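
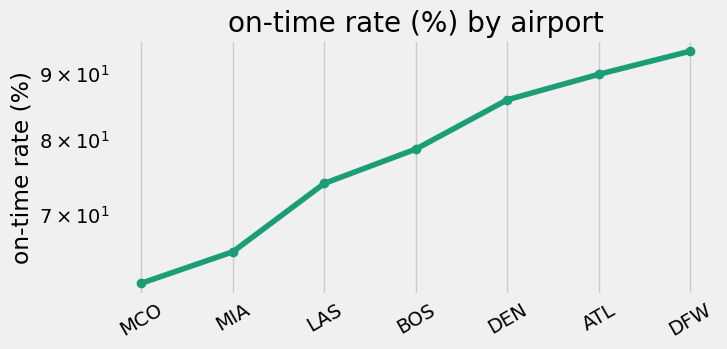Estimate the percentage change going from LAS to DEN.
≈ +13.3%

LAS ≈ 75, DEN ≈ 85; (85 − 75) / 75 ≈ +13.3%.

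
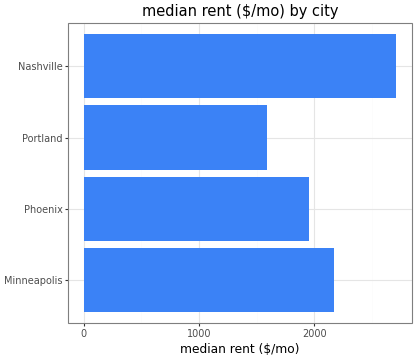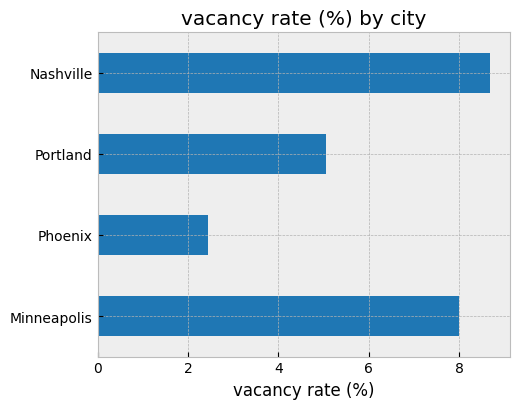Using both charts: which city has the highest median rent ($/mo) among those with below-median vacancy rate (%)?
Phoenix

Chart 2 median vacancy rate (%) ≈ 7; below-median cities: Phoenix, Portland. Among those, Phoenix has the highest median rent ($/mo) (≈ 2000).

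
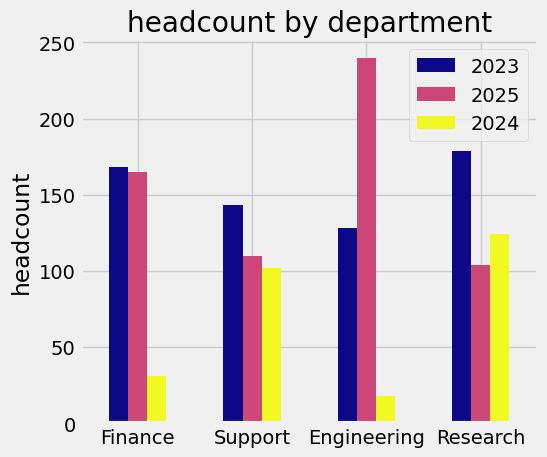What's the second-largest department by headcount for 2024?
Support

Top 3 for 2024: Research ≈ 120, Support ≈ 100, Finance ≈ 40.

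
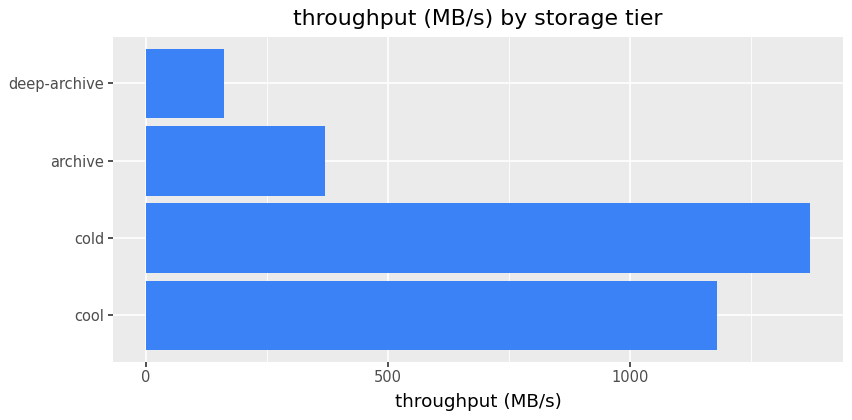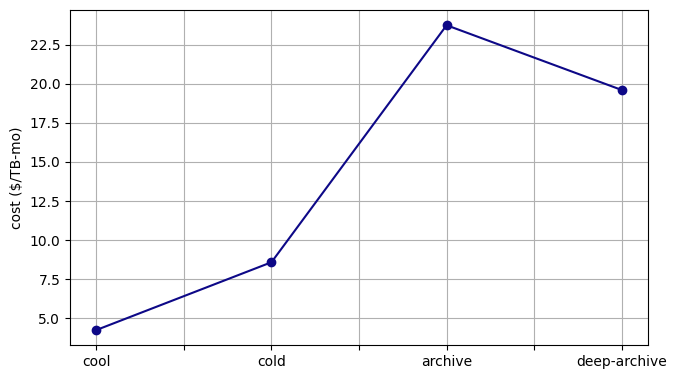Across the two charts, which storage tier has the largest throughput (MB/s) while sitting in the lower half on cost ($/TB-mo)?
cold

Chart 2 median cost ($/TB-mo) ≈ 15; below-median storage tiers: cool, cold. Among those, cold has the highest throughput (MB/s) (≈ 1400).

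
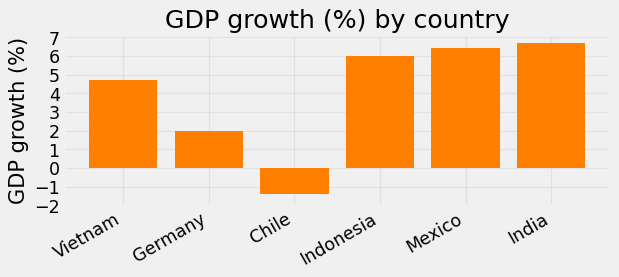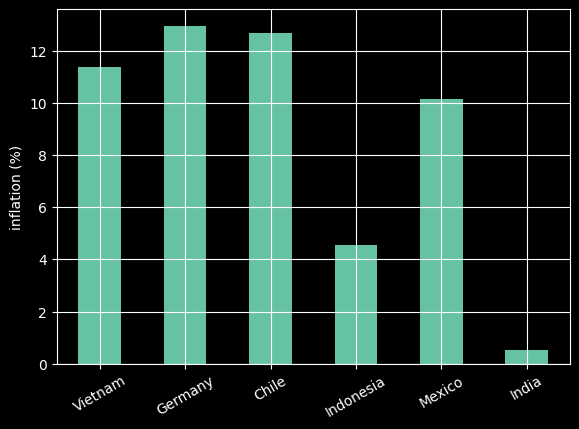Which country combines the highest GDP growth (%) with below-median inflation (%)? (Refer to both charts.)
India

Chart 2 median inflation (%) ≈ 10; below-median countries: Indonesia, Mexico, India. Among those, India has the highest GDP growth (%) (≈ 7).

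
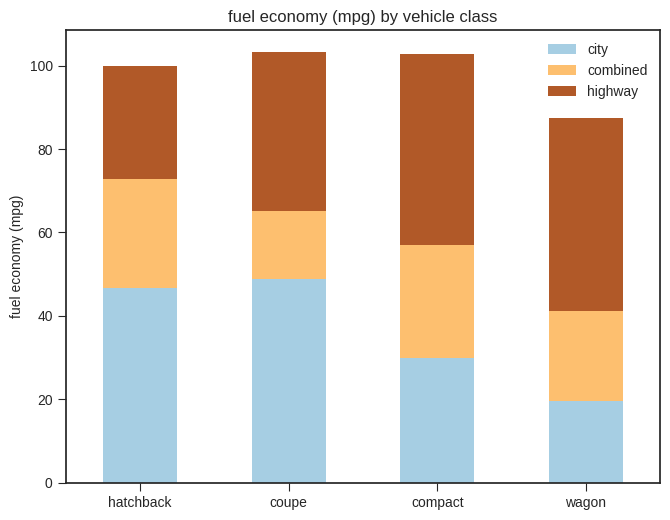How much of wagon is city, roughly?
city top ≈ 20, bottom ≈ 0; segment ≈ 20.

≈ 20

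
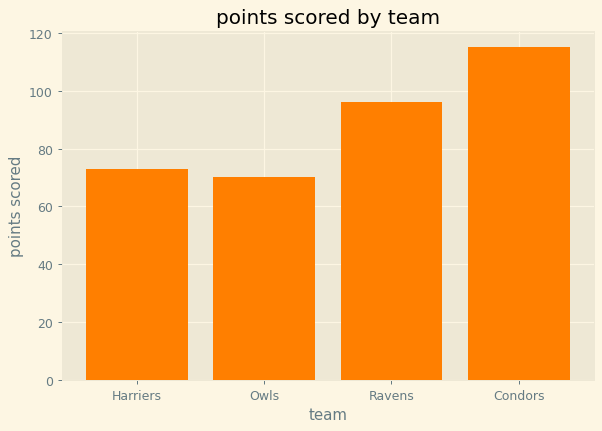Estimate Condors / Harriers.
≈ 1.71×

Condors ≈ 120, Harriers ≈ 70; 120/70 ≈ 1.71.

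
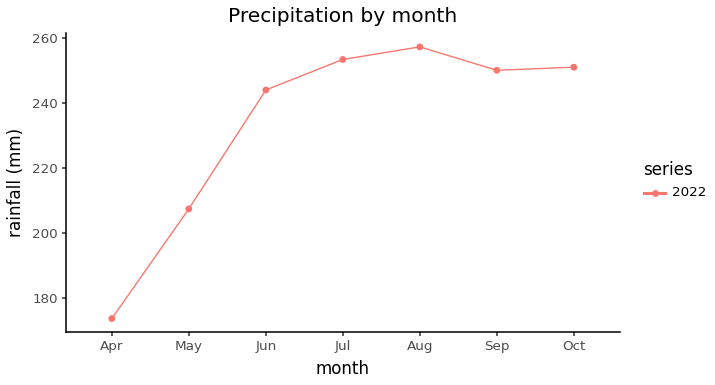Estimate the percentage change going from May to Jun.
May ≈ 210, Jun ≈ 240; (240 − 210) / 210 ≈ +14.3%.

≈ +14.3%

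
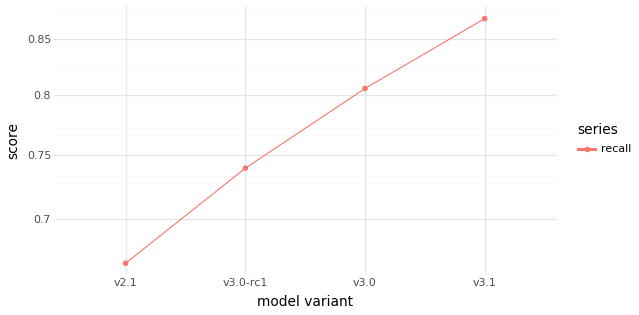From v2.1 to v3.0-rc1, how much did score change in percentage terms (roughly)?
≈ +12.1%

v2.1 ≈ 0.66, v3.0-rc1 ≈ 0.74; (0.74 − 0.66) / 0.66 ≈ +12.1%.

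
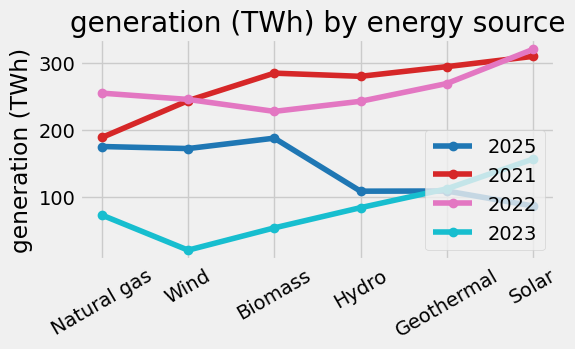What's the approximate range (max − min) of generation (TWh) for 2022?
Max Solar ≈ 325, min Biomass ≈ 225; range ≈ 100.

≈ 100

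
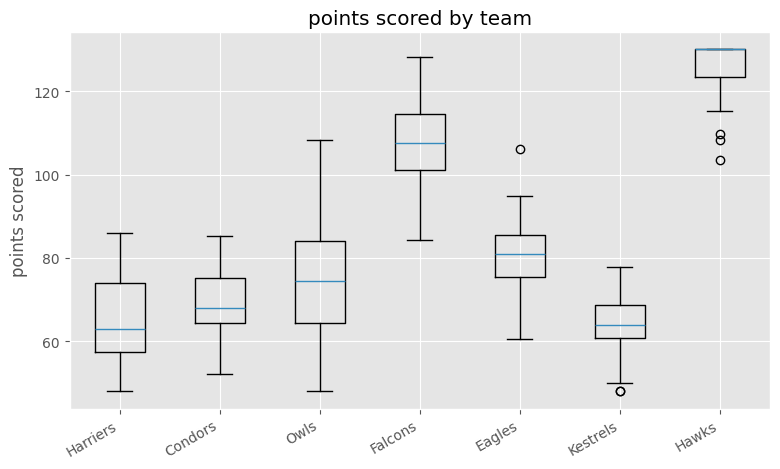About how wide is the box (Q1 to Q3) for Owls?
Q3 ≈ 80, Q1 ≈ 60; IQR ≈ 20.

≈ 20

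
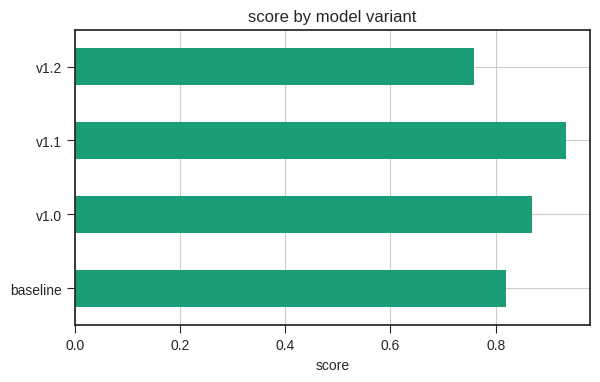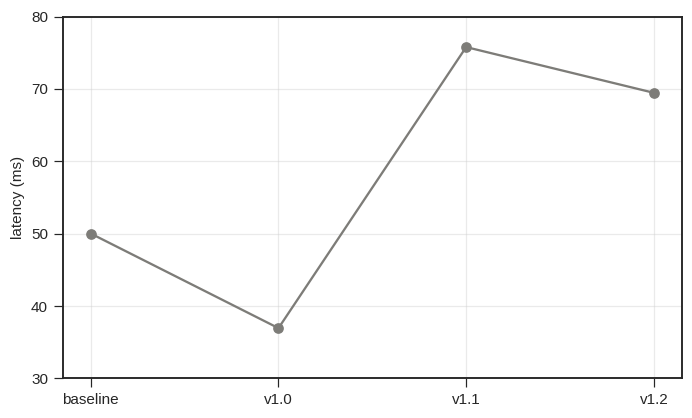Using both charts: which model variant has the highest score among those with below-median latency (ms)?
v1.0

Chart 2 median latency (ms) ≈ 60; below-median model variants: baseline, v1.0. Among those, v1.0 has the highest score (≈ 0.9).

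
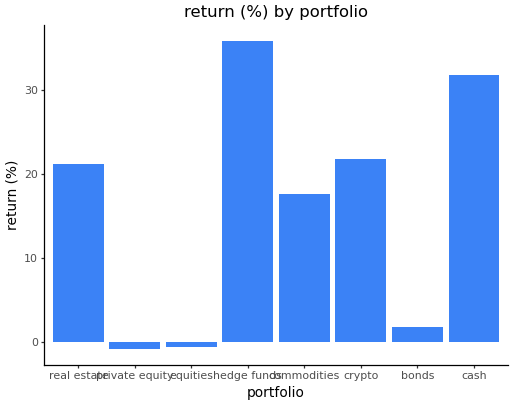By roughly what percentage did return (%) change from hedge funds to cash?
hedge funds ≈ 35, cash ≈ 30; (30 − 35) / 35 ≈ -14.3%.

≈ -14.3%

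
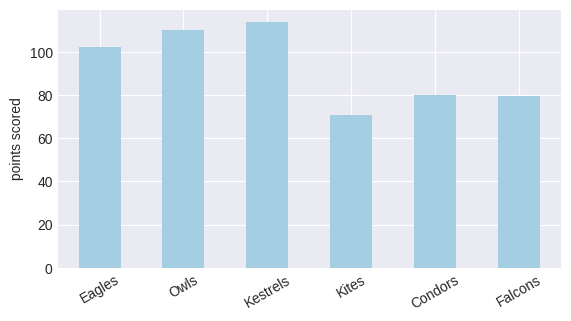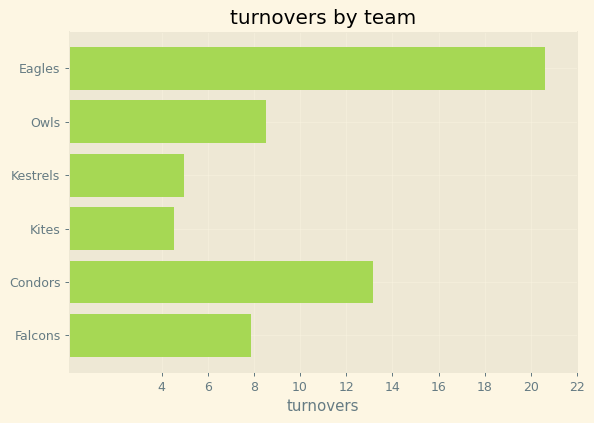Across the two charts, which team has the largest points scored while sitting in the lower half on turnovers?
Kestrels

Chart 2 median turnovers ≈ 8; below-median teams: Kestrels, Kites, Falcons. Among those, Kestrels has the highest points scored (≈ 120).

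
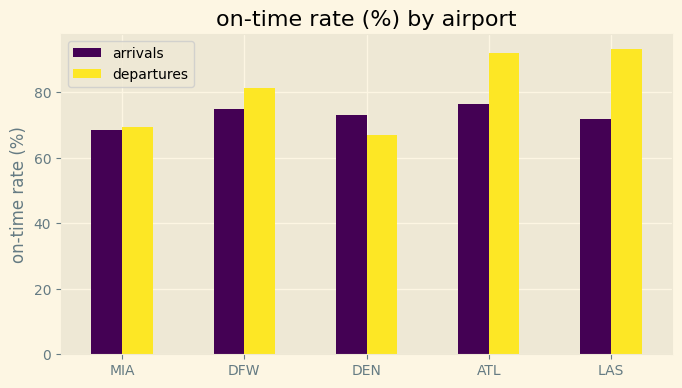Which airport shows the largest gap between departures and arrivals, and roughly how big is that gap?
LAS: departures ≈ 90, arrivals ≈ 70 → gap ≈ 20. Next-largest (ATL) is only ≈ 10.

LAS, ≈ 20 %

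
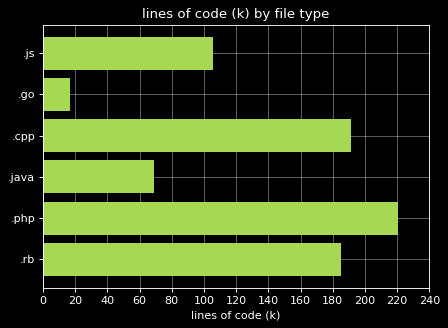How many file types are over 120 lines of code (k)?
Above 120: .cpp, .php, .rb.

3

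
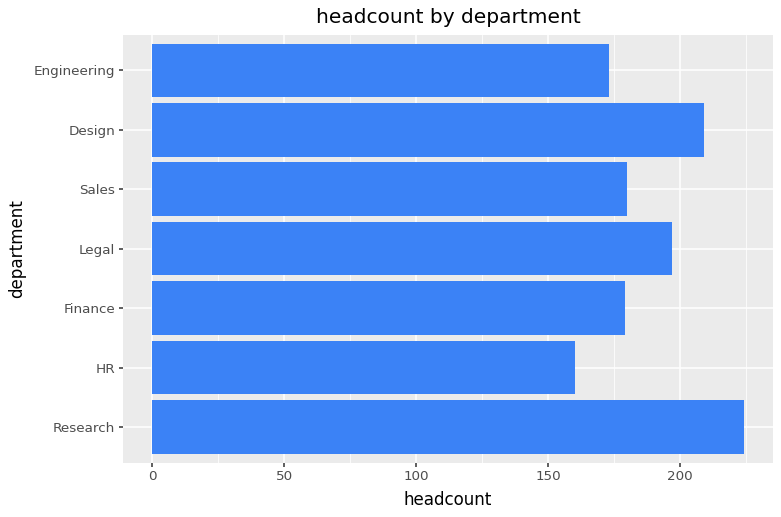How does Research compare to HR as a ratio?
≈ 1.38×

Research ≈ 220, HR ≈ 160; 220/160 ≈ 1.38.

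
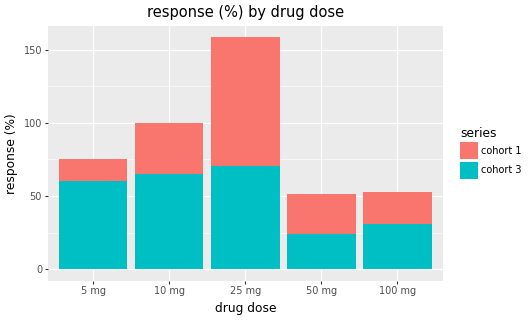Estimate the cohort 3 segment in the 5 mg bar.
cohort 3 top ≈ 60, bottom ≈ 0; segment ≈ 60.

≈ 60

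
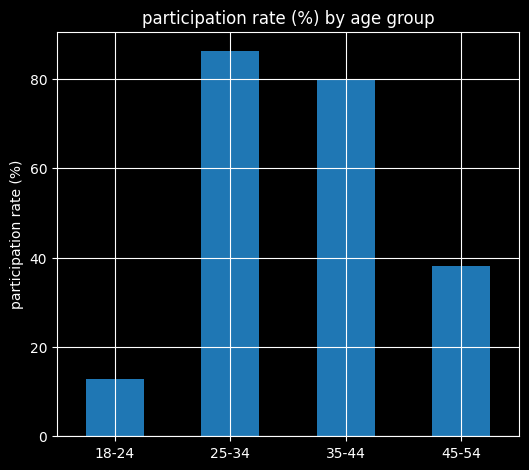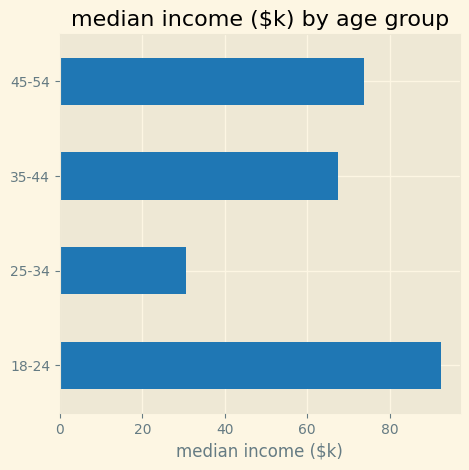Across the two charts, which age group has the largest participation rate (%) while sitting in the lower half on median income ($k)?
25-34

Chart 2 median median income ($k) ≈ 70; below-median age groups: 25-34, 35-44. Among those, 25-34 has the highest participation rate (%) (≈ 90).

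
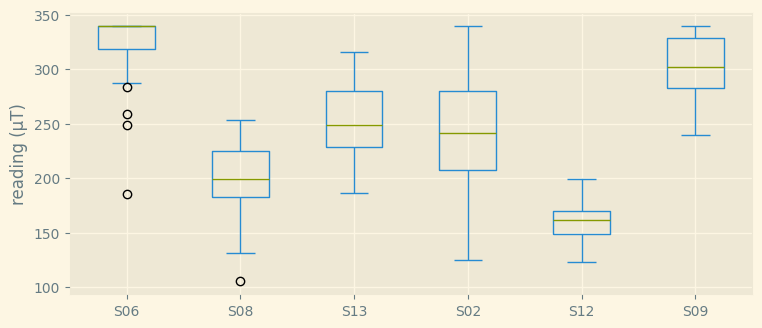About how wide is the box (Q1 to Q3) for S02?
Q3 ≈ 280, Q1 ≈ 200; IQR ≈ 80.

≈ 80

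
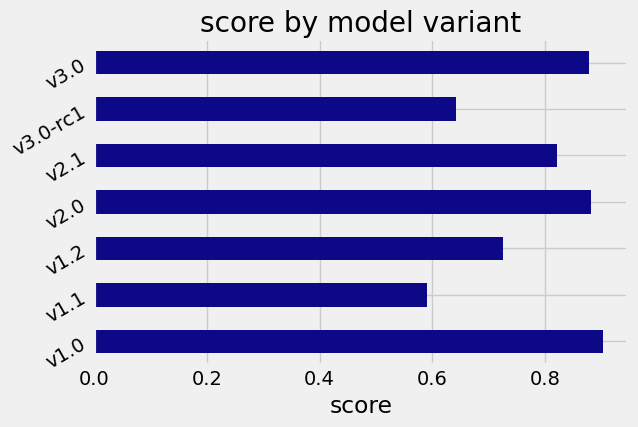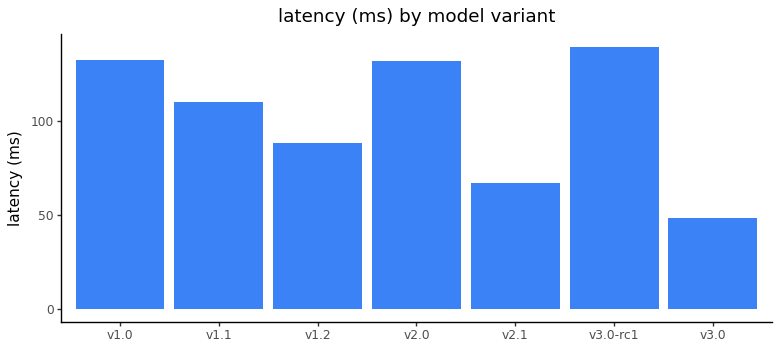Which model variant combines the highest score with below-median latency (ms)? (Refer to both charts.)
Chart 2 median latency (ms) ≈ 100; below-median model variants: v1.2, v2.1, v3.0. Among those, v3.0 has the highest score (≈ 0.9).

v3.0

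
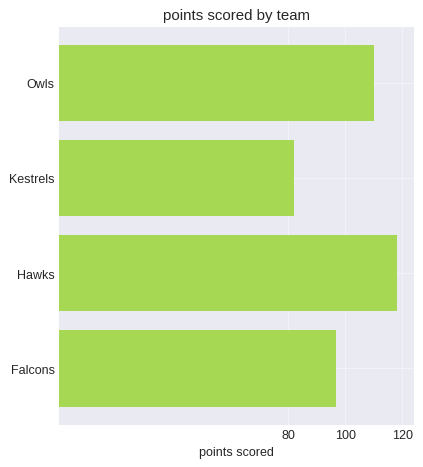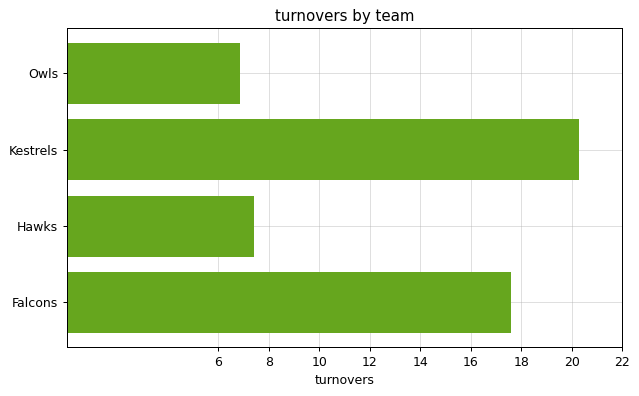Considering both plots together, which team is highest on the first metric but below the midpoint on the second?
Hawks

Chart 2 median turnovers ≈ 12; below-median teams: Owls, Hawks. Among those, Hawks has the highest points scored (≈ 120).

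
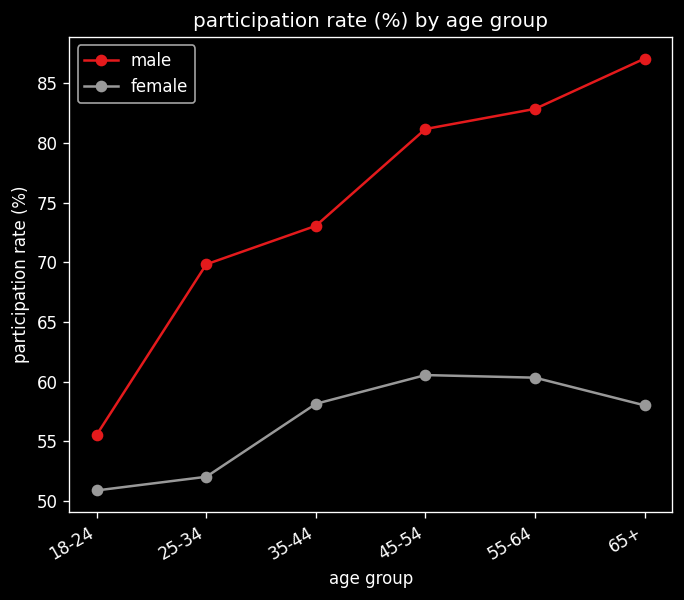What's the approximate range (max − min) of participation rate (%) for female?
Max 45-54 ≈ 60, min 18-24 ≈ 50; range ≈ 10.

≈ 10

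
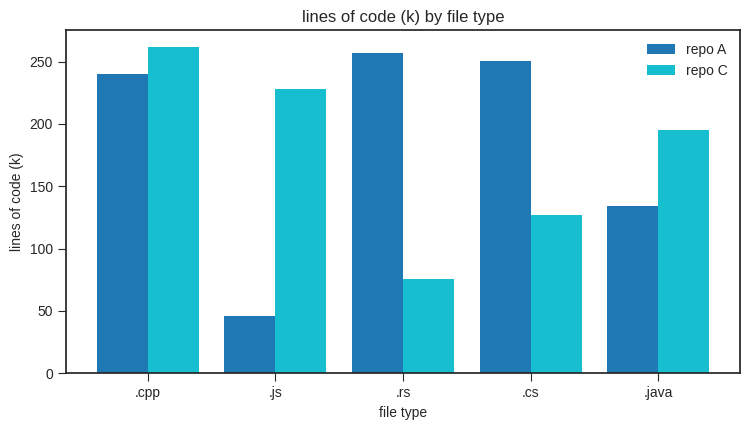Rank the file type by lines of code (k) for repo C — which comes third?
Top 4 for repo C: .cpp ≈ 250, .js ≈ 225, .java ≈ 200, .cs ≈ 125.

.java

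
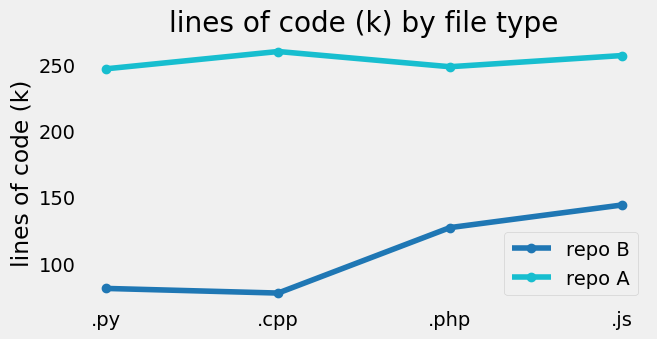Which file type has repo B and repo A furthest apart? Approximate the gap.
.cpp: repo B ≈ 80, repo A ≈ 260 → gap ≈ 180. Next-largest (.py) is only ≈ 160.

.cpp, ≈ 180 k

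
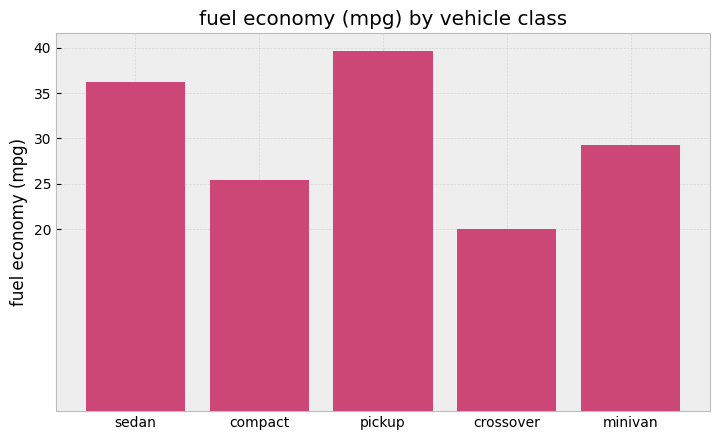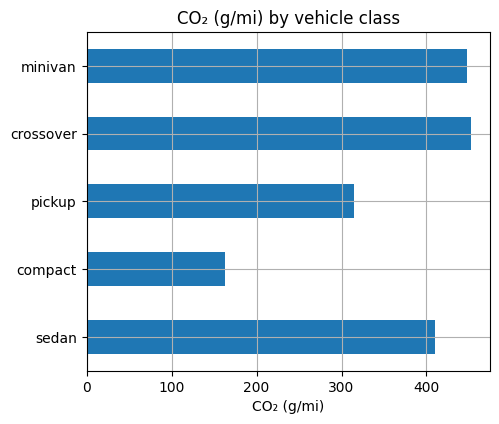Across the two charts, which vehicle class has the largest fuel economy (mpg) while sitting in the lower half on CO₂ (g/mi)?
pickup

Chart 2 median CO₂ (g/mi) ≈ 400; below-median vehicle classes: compact, pickup. Among those, pickup has the highest fuel economy (mpg) (≈ 40).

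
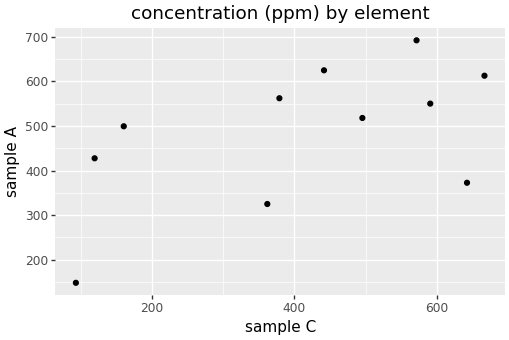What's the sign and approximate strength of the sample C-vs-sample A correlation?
positive, moderate

Points are positively correlated; moderate (|r| ≈ 0.6).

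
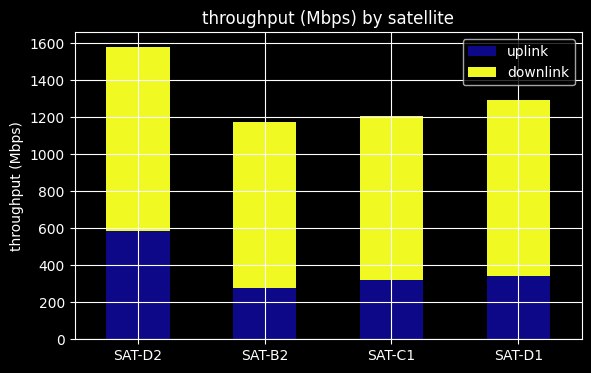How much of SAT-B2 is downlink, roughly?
≈ 1000

downlink top ≈ 1200, bottom ≈ 200; segment ≈ 1000.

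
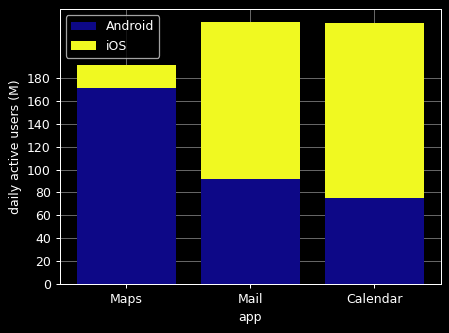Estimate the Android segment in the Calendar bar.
≈ 80

Android top ≈ 80, bottom ≈ 0; segment ≈ 80.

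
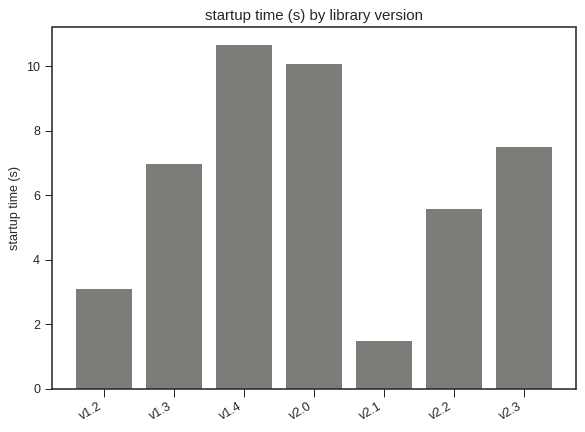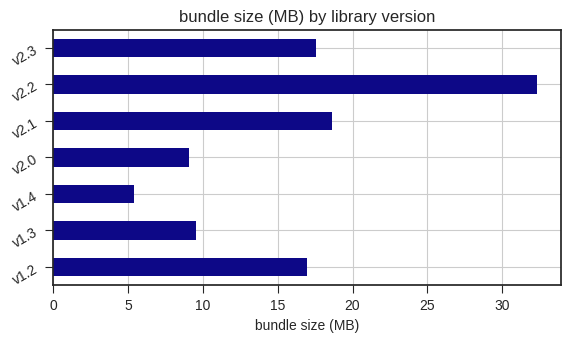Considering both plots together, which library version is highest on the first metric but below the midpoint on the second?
v1.4

Chart 2 median bundle size (MB) ≈ 15; below-median library versions: v1.3, v1.4, v2.0. Among those, v1.4 has the highest startup time (s) (≈ 11).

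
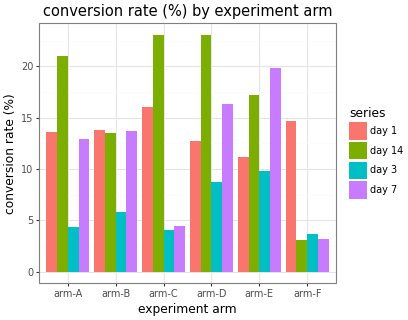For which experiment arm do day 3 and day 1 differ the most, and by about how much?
arm-C: day 3 ≈ 4, day 1 ≈ 16 → gap ≈ 12. Next-largest (arm-F) is only ≈ 10.

arm-C, ≈ 12 %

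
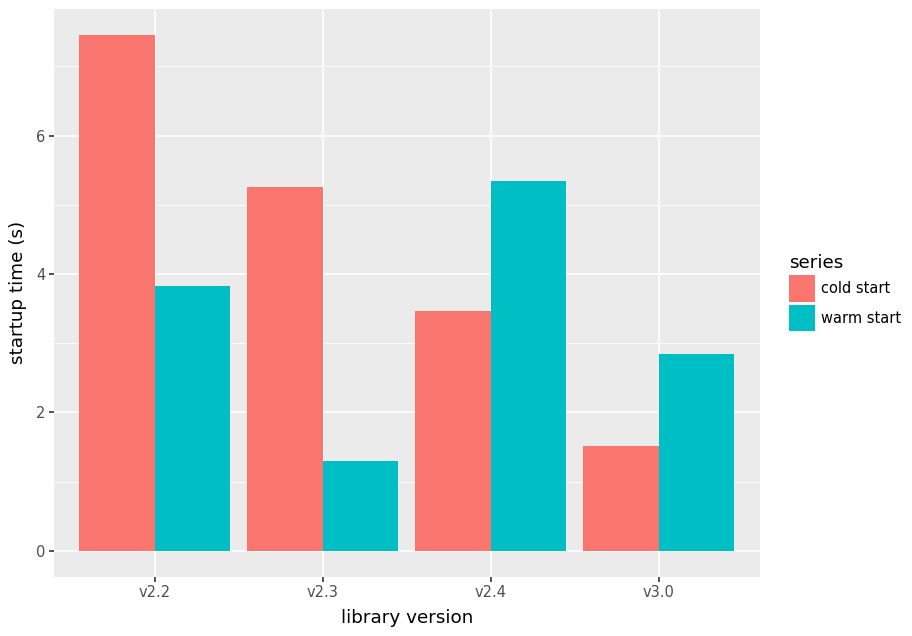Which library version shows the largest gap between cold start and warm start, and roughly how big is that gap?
v2.3, ≈ 4 s

v2.3: cold start ≈ 5, warm start ≈ 1 → gap ≈ 4. Next-largest (v2.2) is only ≈ 3.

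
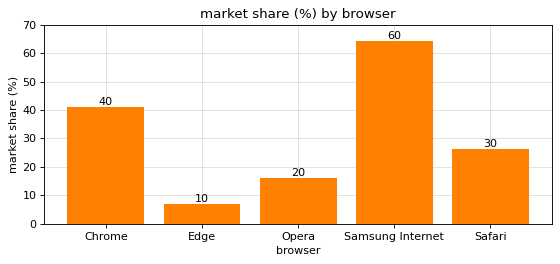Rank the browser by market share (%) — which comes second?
Top 3: Samsung Internet ≈ 60, Chrome ≈ 40, Safari ≈ 30.

Chrome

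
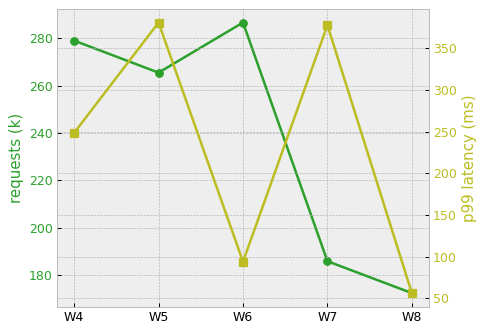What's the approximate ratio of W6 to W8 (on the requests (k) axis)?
W6 ≈ 290, W8 ≈ 170; 290/170 ≈ 1.71.

≈ 1.71×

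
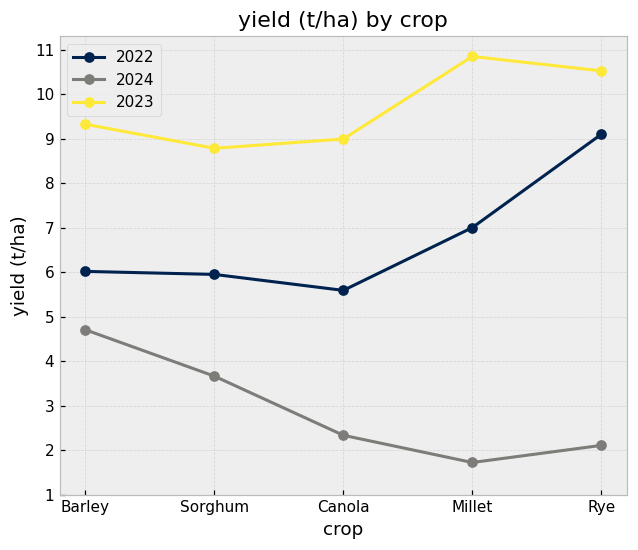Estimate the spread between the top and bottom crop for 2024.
≈ 3

Max Barley ≈ 5, min Millet ≈ 2; range ≈ 3.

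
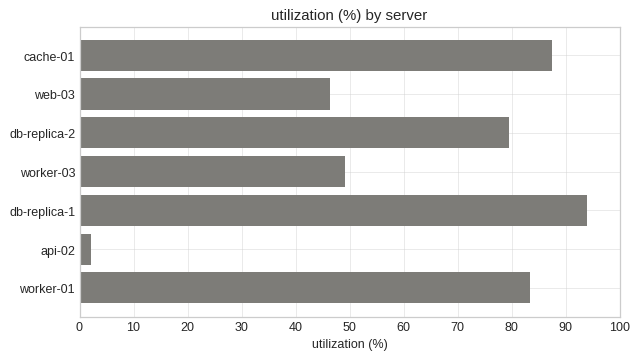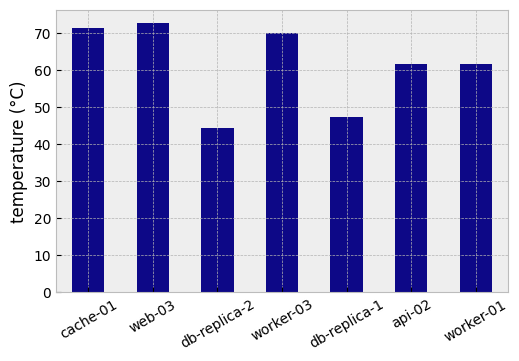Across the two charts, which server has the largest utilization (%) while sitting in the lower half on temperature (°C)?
Chart 2 median temperature (°C) ≈ 60; below-median servers: db-replica-2, db-replica-1, api-02. Among those, db-replica-1 has the highest utilization (%) (≈ 90).

db-replica-1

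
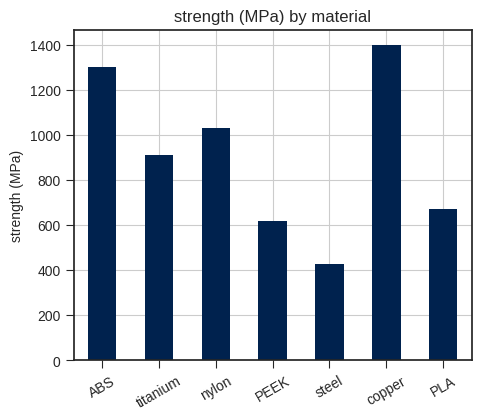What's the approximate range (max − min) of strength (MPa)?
≈ 1000

Max copper ≈ 1400, min steel ≈ 400; range ≈ 1000.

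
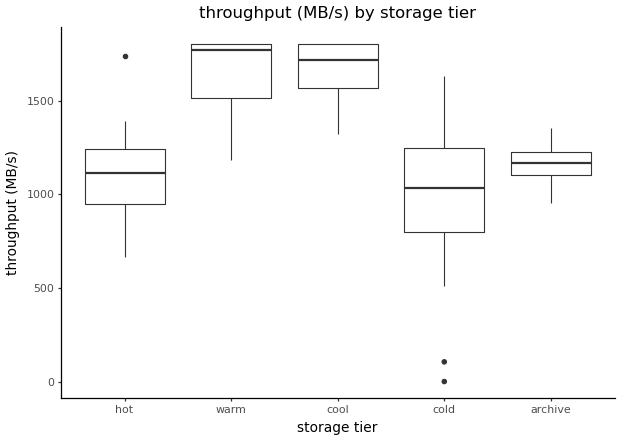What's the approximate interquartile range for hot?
Q3 ≈ 1200, Q1 ≈ 900; IQR ≈ 300.

≈ 300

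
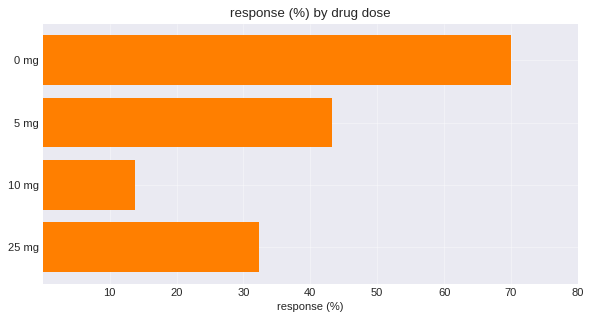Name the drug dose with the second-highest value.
Top 3: 0 mg ≈ 70, 5 mg ≈ 40, 25 mg ≈ 30.

5 mg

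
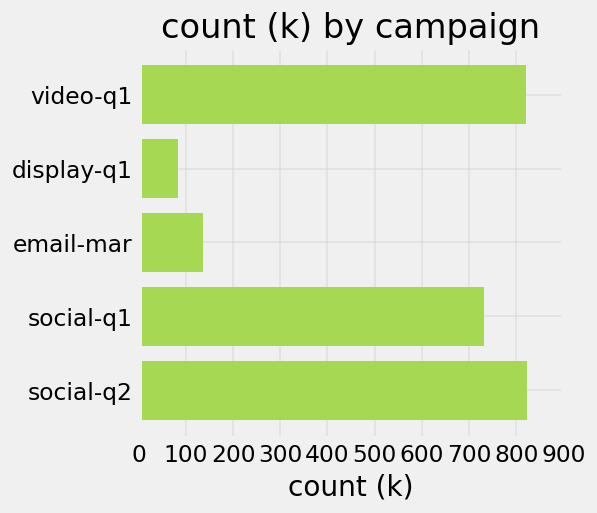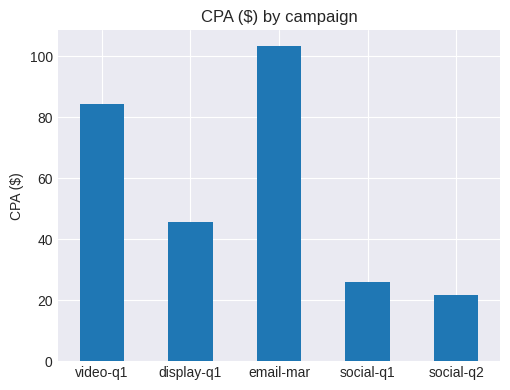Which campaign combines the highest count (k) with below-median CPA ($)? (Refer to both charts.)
social-q2

Chart 2 median CPA ($) ≈ 50; below-median campaigns: social-q1, social-q2. Among those, social-q2 has the highest count (k) (≈ 800).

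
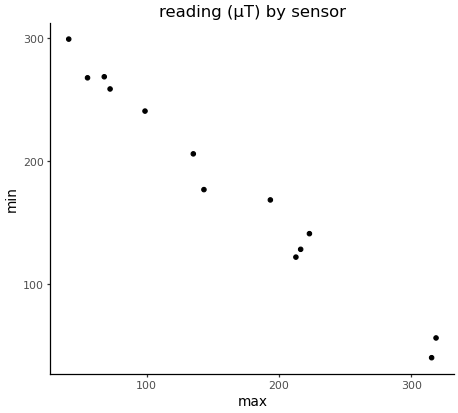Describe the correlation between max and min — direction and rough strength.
Points are negatively correlated; strong (|r| ≈ 1.0).

negative, strong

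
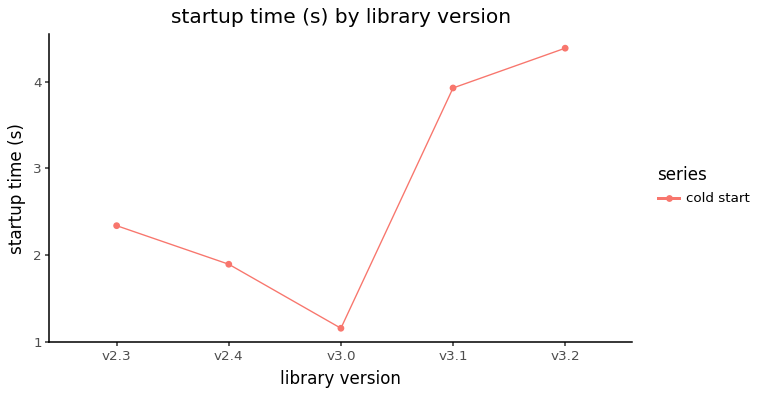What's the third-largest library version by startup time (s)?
Top 4: v3.2 ≈ 4.5, v3.1 ≈ 4.0, v2.3 ≈ 2.5, v2.4 ≈ 2.0.

v2.3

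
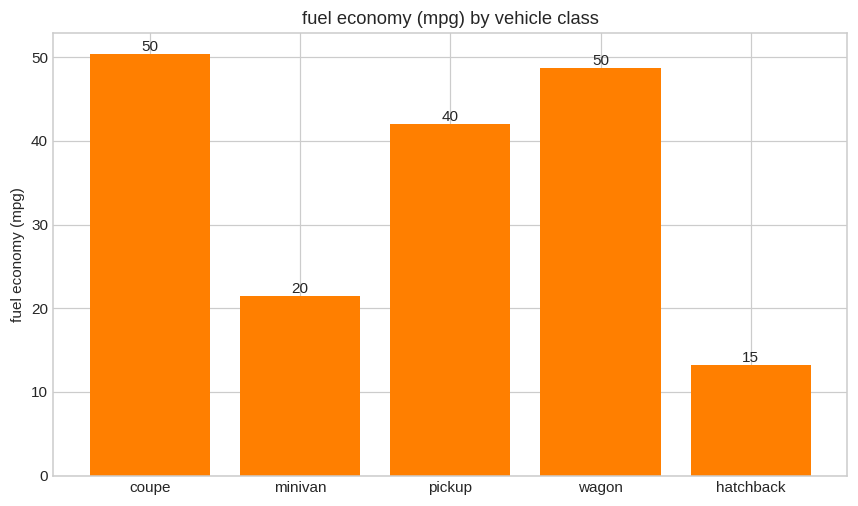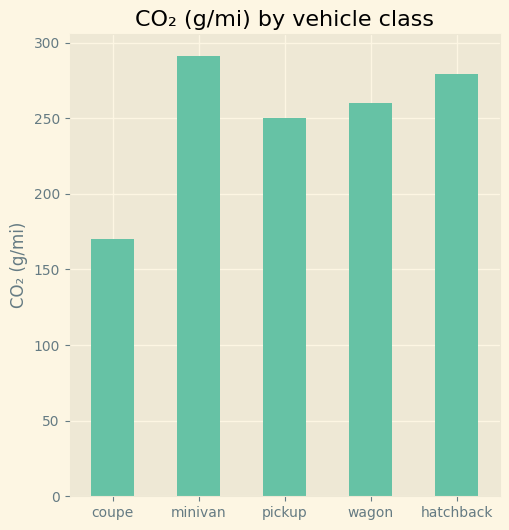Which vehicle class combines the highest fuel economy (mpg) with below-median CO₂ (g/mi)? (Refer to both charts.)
Chart 2 median CO₂ (g/mi) ≈ 250; below-median vehicle classes: coupe, pickup. Among those, coupe has the highest fuel economy (mpg) (≈ 50).

coupe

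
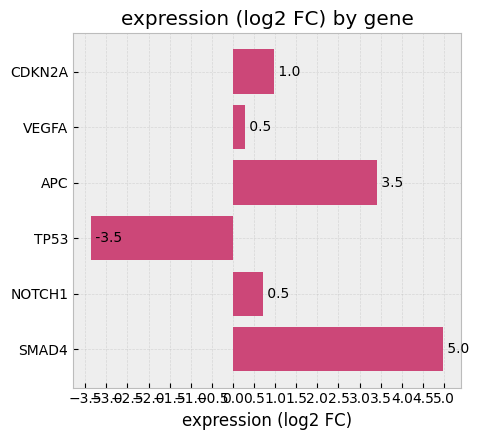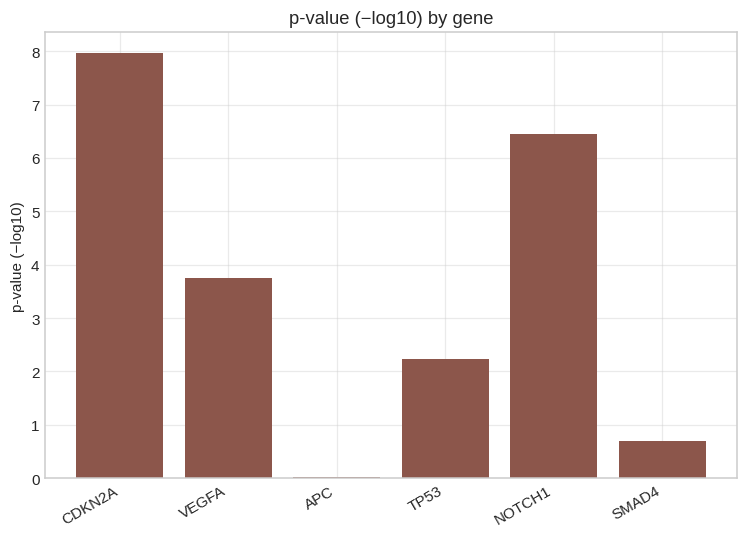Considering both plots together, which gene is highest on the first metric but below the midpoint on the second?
SMAD4

Chart 2 median p-value (−log10) ≈ 3; below-median genes: APC, TP53, SMAD4. Among those, SMAD4 has the highest expression (log2 FC) (≈ 5).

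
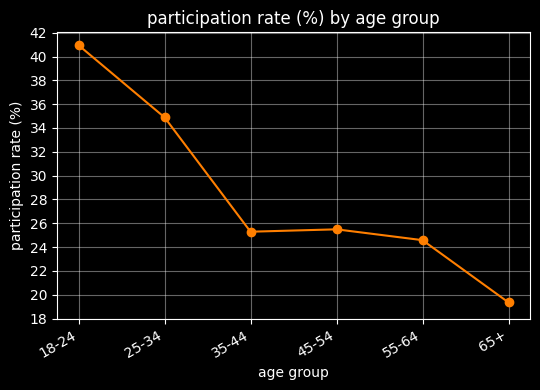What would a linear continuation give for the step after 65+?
≈ 17

Last three: 26, 24, 20 → slope ≈ -3/step → next ≈ 17.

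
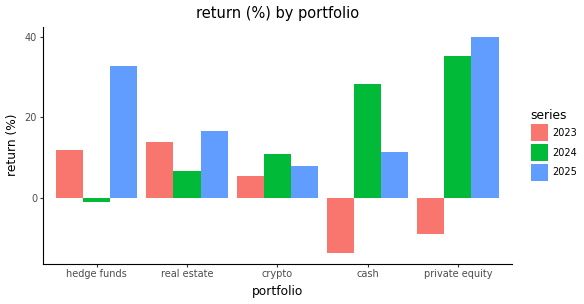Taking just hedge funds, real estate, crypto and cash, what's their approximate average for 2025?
≈ 18

(35 + 15 + 10 + 10) / 4 ≈ 18.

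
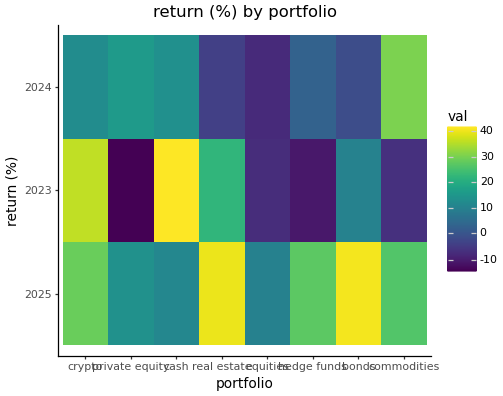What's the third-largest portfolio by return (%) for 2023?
Top 4 for 2023: cash ≈ 40, crypto ≈ 35, real estate ≈ 20, bonds ≈ 10.

real estate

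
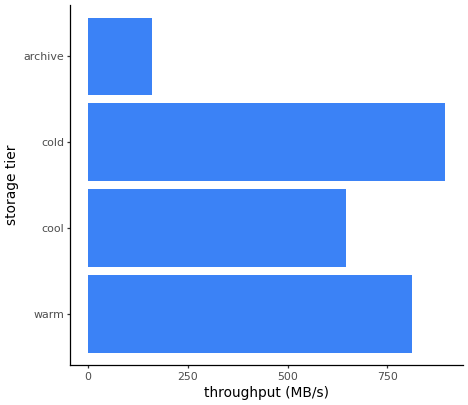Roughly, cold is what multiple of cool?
cold ≈ 900, cool ≈ 600; 900/600 ≈ 1.5.

≈ 1.5×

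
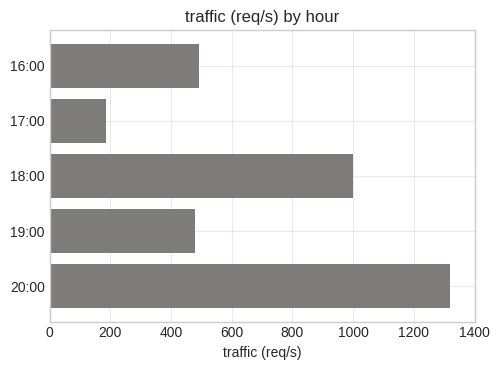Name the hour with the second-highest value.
Top 3: 20:00 ≈ 1400, 18:00 ≈ 1000, 16:00 ≈ 400.

18:00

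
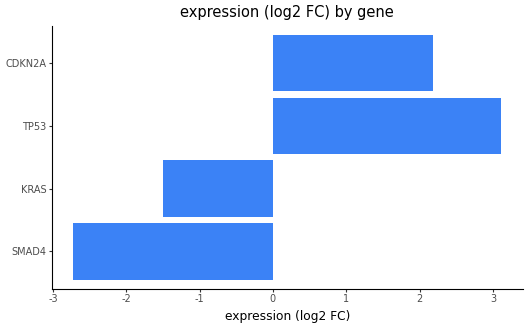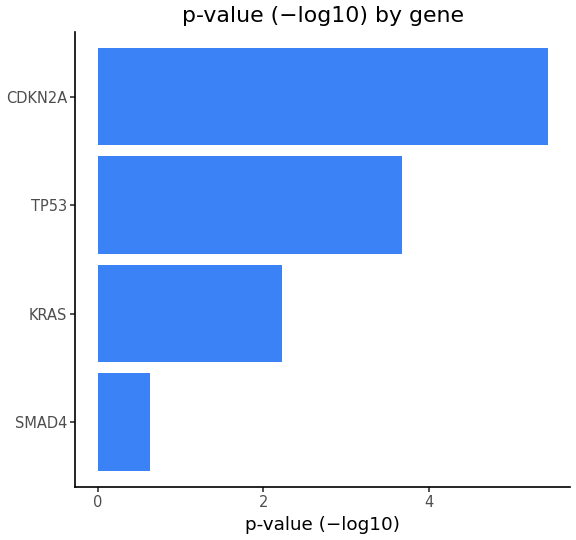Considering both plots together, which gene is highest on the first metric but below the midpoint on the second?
KRAS

Chart 2 median p-value (−log10) ≈ 3; below-median genes: SMAD4, KRAS. Among those, KRAS has the highest expression (log2 FC) (≈ -1.5).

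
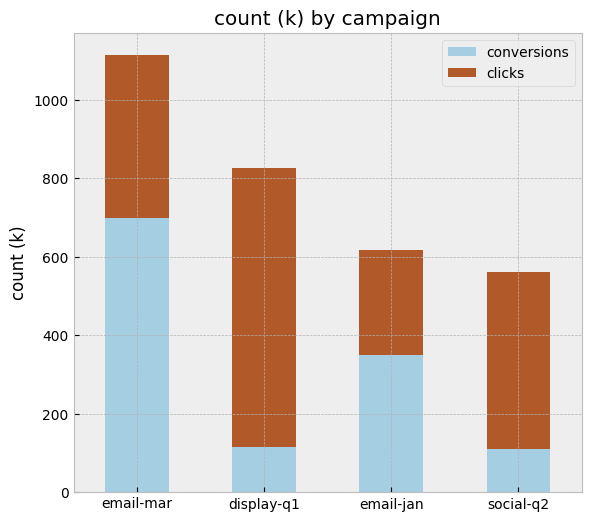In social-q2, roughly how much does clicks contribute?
clicks top ≈ 600, bottom ≈ 100; segment ≈ 500.

≈ 500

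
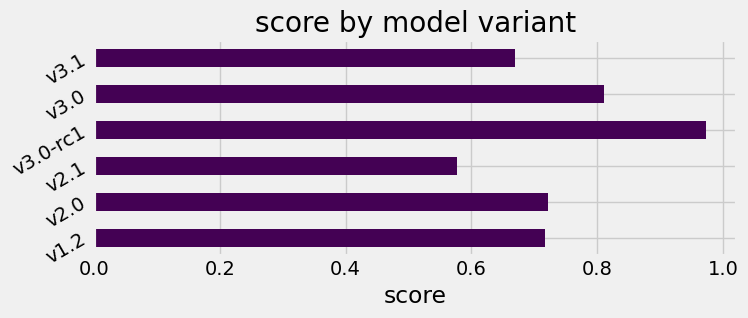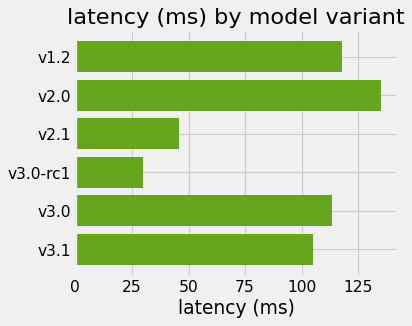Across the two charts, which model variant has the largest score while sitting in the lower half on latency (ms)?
v3.0-rc1

Chart 2 median latency (ms) ≈ 100; below-median model variants: v2.1, v3.0-rc1, v3.1. Among those, v3.0-rc1 has the highest score (≈ 1).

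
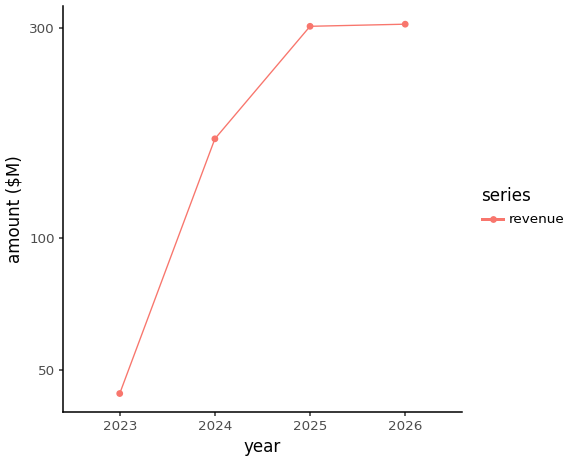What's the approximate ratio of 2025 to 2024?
2025 ≈ 300, 2024 ≈ 175; 300/175 ≈ 1.71.

≈ 1.71×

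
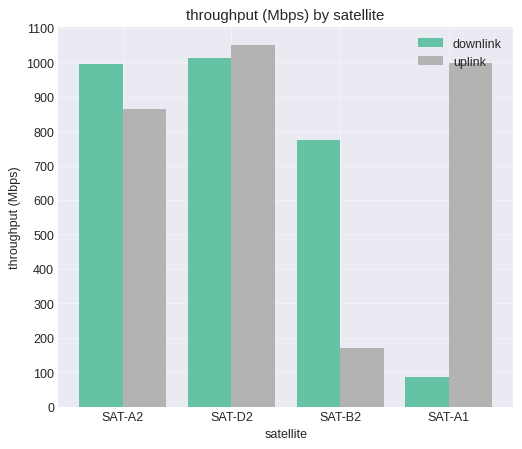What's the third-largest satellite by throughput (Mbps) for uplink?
Top 4 for uplink: SAT-D2 ≈ 1100, SAT-A1 ≈ 1000, SAT-A2 ≈ 900, SAT-B2 ≈ 200.

SAT-A2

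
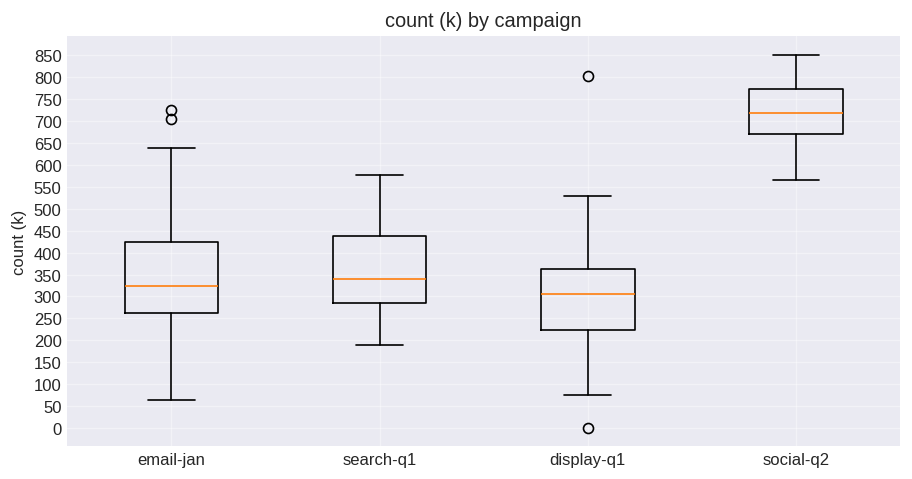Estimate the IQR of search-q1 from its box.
Q3 ≈ 450, Q1 ≈ 300; IQR ≈ 150.

≈ 150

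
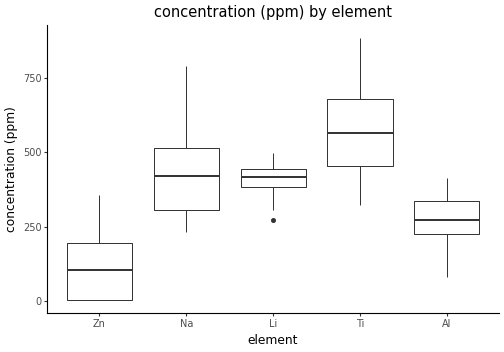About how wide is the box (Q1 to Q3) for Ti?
≈ 250

Q3 ≈ 700, Q1 ≈ 450; IQR ≈ 250.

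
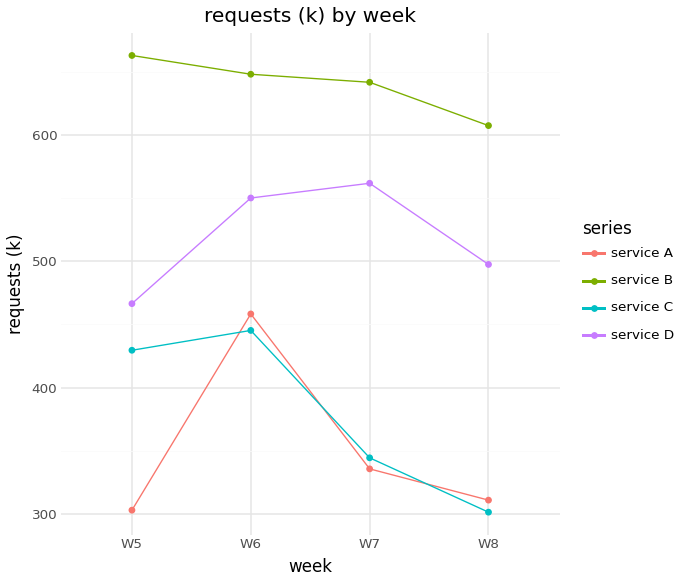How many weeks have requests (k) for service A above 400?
Above 400: W6.

1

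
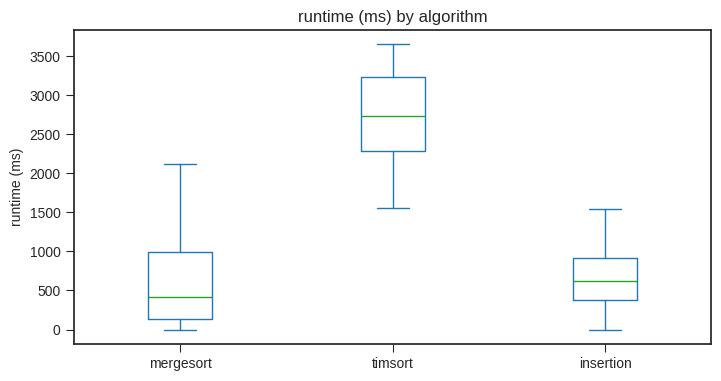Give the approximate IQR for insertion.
≈ 600

Q3 ≈ 1000, Q1 ≈ 400; IQR ≈ 600.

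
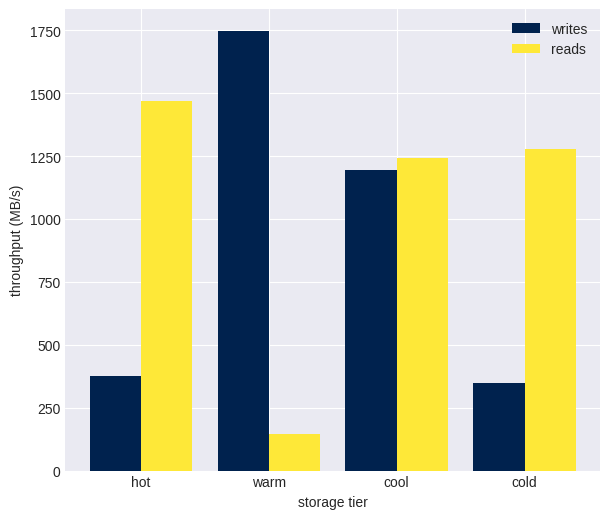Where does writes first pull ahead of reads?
warm

hot: writes ≈ 400 vs reads ≈ 1400 (not yet); warm: writes ≈ 1800 vs reads ≈ 200 (first crossover).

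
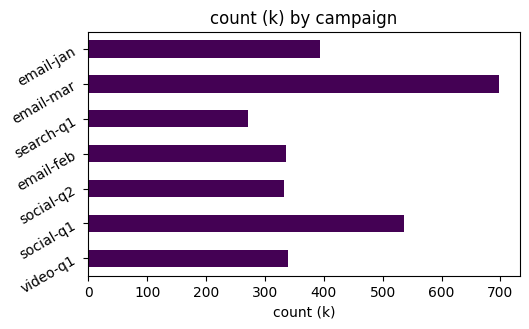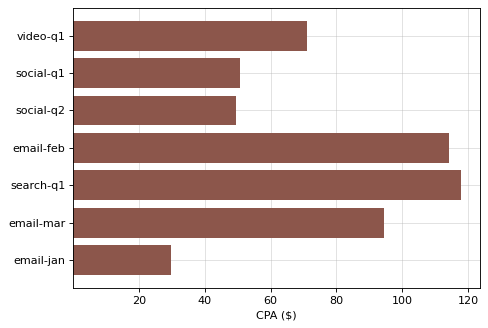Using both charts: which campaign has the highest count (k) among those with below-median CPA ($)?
social-q1

Chart 2 median CPA ($) ≈ 80; below-median campaigns: social-q1, social-q2, email-jan. Among those, social-q1 has the highest count (k) (≈ 500).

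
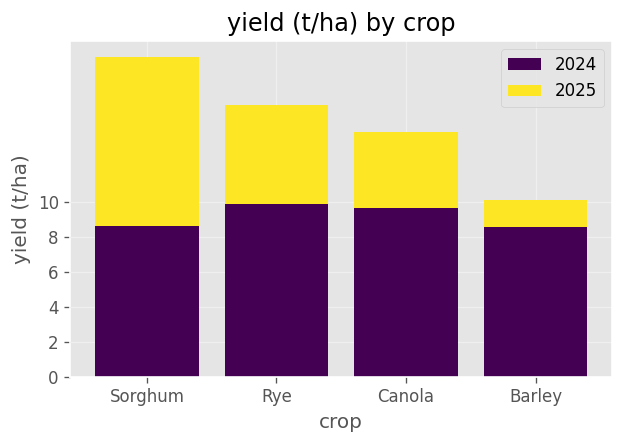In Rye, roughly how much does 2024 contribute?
2024 top ≈ 10, bottom ≈ 0; segment ≈ 10.

≈ 10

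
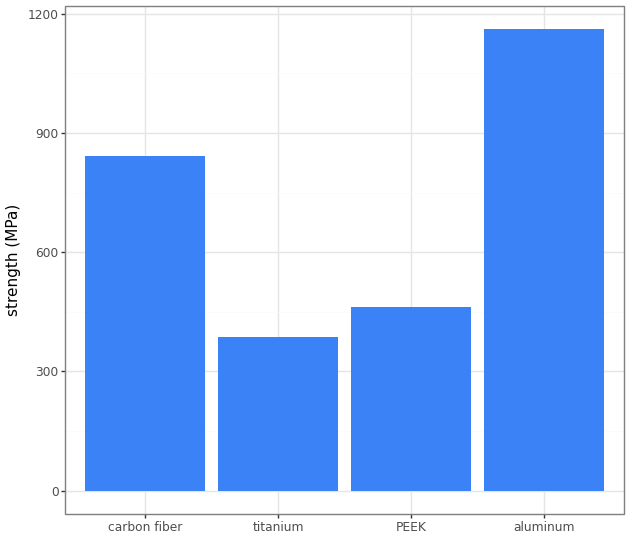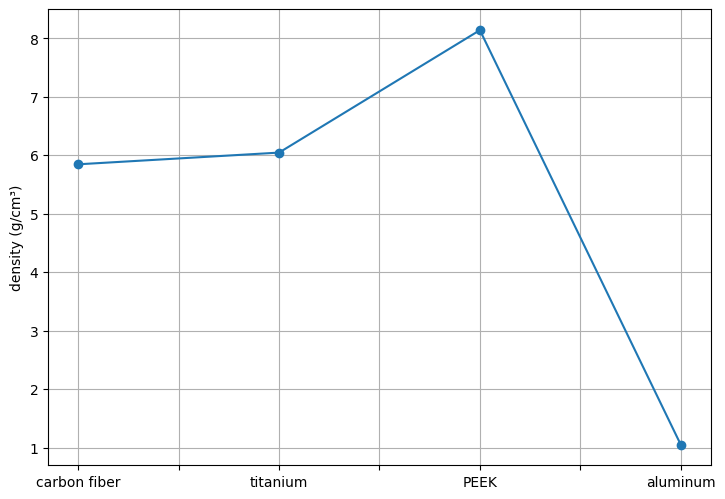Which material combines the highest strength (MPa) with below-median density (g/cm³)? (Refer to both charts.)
Chart 2 median density (g/cm³) ≈ 6; below-median materials: carbon fiber, aluminum. Among those, aluminum has the highest strength (MPa) (≈ 1200).

aluminum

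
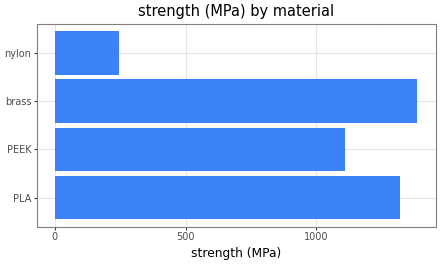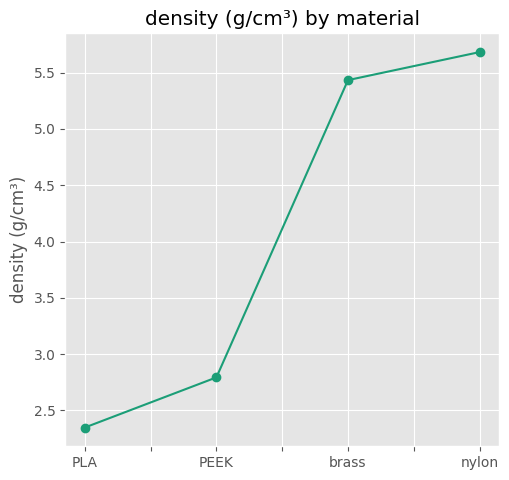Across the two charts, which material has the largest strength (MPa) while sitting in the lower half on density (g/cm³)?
PLA

Chart 2 median density (g/cm³) ≈ 4; below-median materials: PLA, PEEK. Among those, PLA has the highest strength (MPa) (≈ 1400).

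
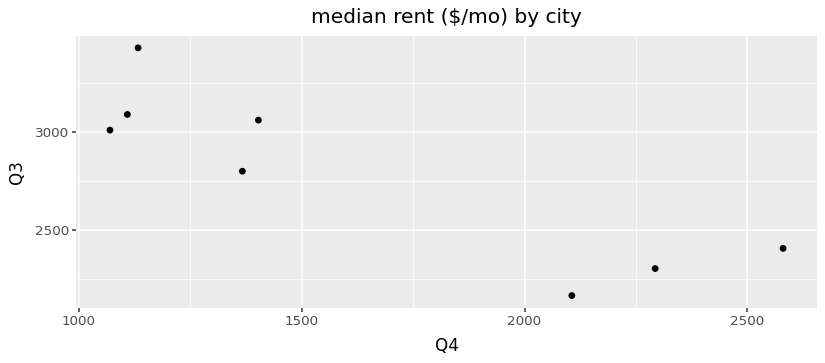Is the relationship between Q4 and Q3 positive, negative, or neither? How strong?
Points are negatively correlated; strong (|r| ≈ 0.9).

negative, strong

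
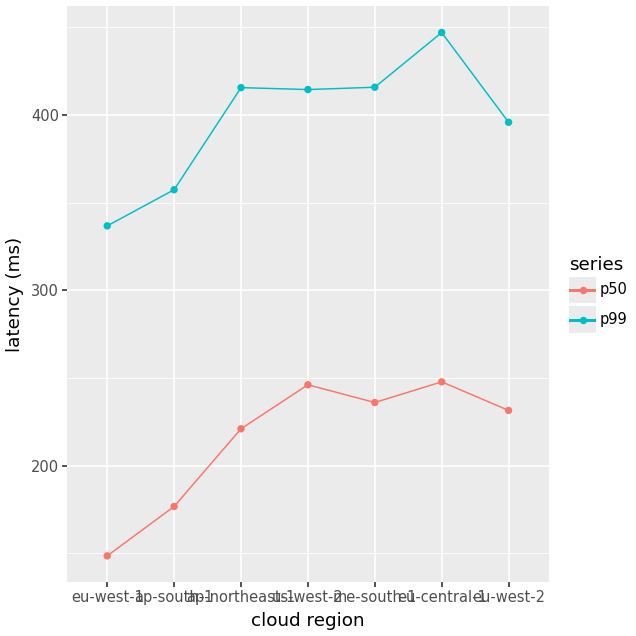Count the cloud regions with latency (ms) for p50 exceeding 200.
Above 200: ap-northeast-1, us-west-2, me-south-1, eu-central-1, eu-west-2.

5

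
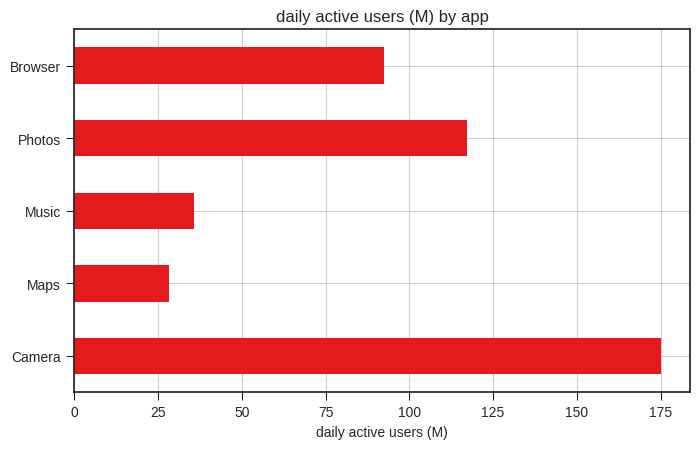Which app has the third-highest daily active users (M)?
Top 4: Camera ≈ 180, Photos ≈ 120, Browser ≈ 100, Music ≈ 40.

Browser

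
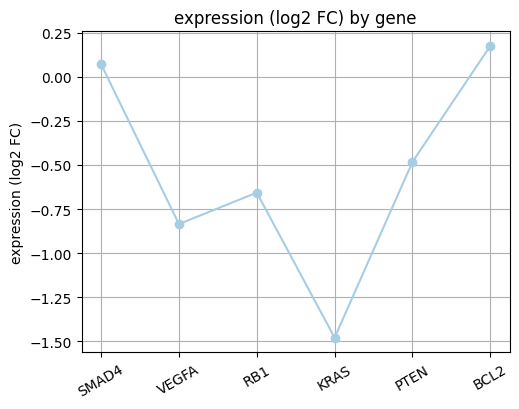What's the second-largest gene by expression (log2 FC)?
SMAD4

Top 3: BCL2 ≈ 0.2, SMAD4 ≈ 0.0, PTEN ≈ -0.4.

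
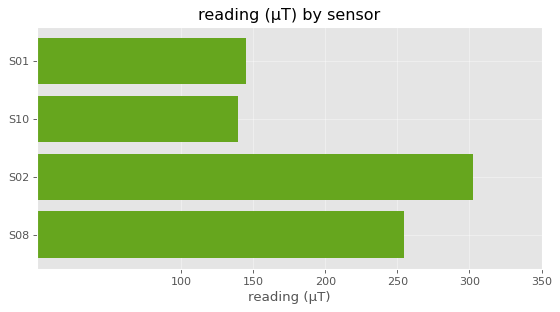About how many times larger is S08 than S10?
≈ 1.67×

S08 ≈ 250, S10 ≈ 150; 250/150 ≈ 1.67.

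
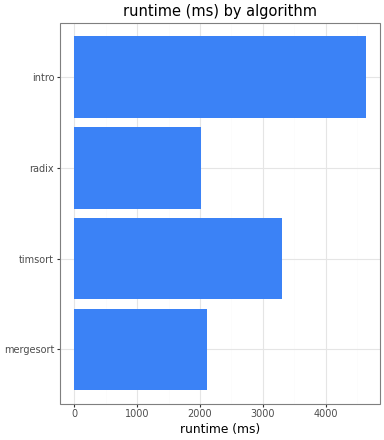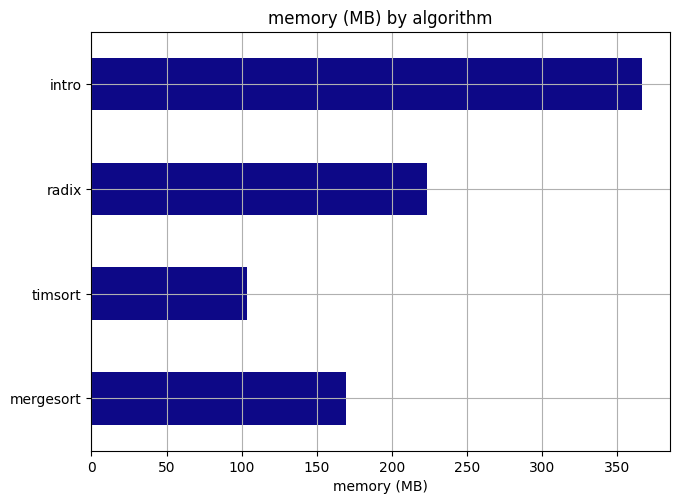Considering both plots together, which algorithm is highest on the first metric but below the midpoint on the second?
timsort

Chart 2 median memory (MB) ≈ 200; below-median algorithms: mergesort, timsort. Among those, timsort has the highest runtime (ms) (≈ 3500).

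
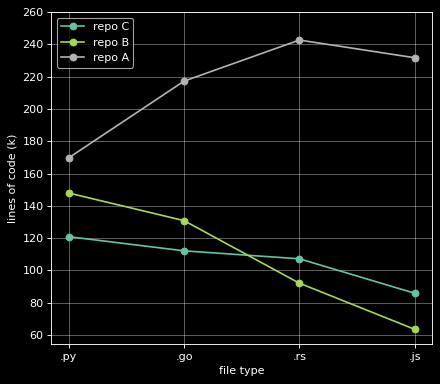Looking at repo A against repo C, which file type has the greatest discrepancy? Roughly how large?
.js, ≈ 160 k

.js: repo A ≈ 240, repo C ≈ 80 → gap ≈ 160. Next-largest (.rs) is only ≈ 140.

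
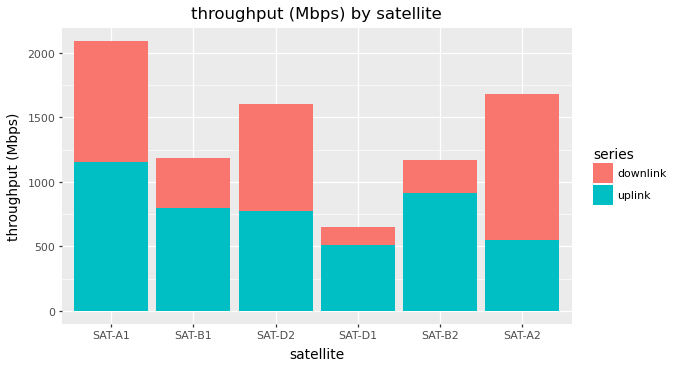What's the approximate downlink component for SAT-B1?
downlink top ≈ 1200, bottom ≈ 800; segment ≈ 400.

≈ 400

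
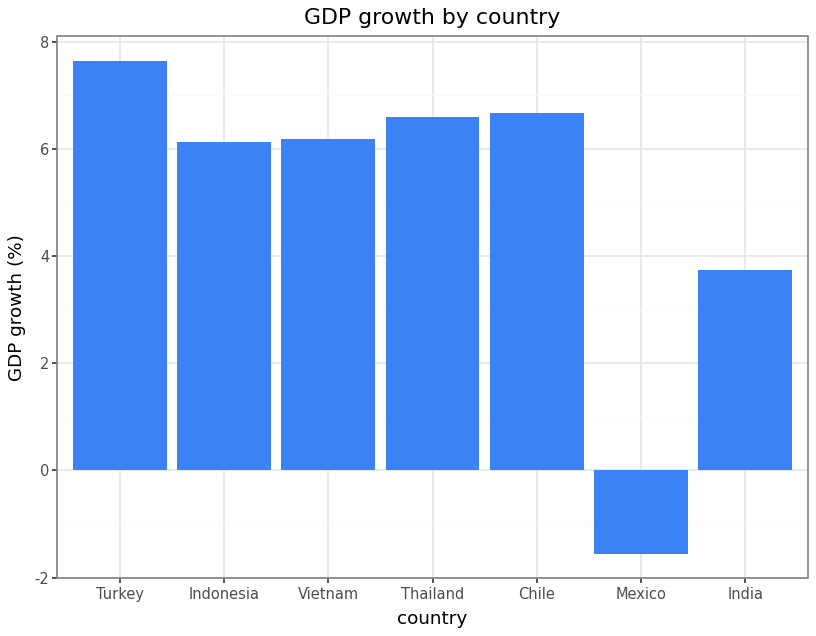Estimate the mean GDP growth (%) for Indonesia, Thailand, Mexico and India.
(6 + 7 + -2 + 4) / 4 ≈ 4.

≈ 4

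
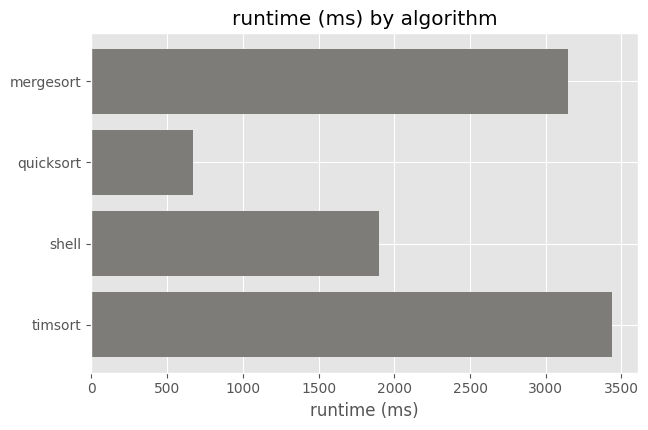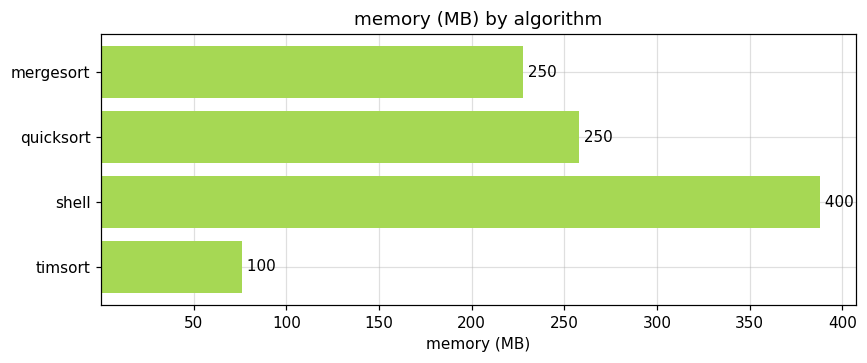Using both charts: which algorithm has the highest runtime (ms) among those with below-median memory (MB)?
timsort

Chart 2 median memory (MB) ≈ 250; below-median algorithms: mergesort, timsort. Among those, timsort has the highest runtime (ms) (≈ 3500).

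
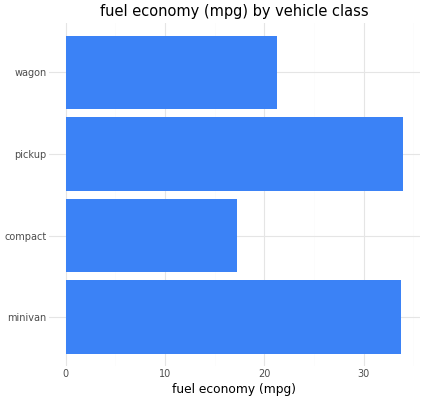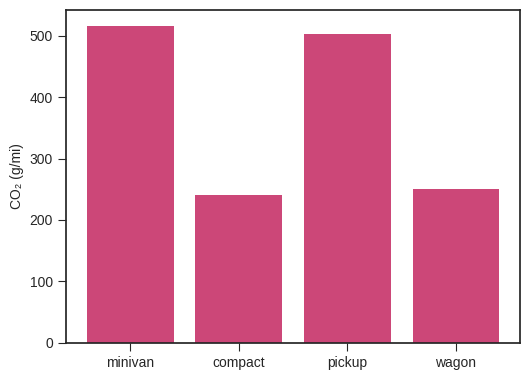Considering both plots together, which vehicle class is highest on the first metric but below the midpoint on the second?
Chart 2 median CO₂ (g/mi) ≈ 400; below-median vehicle classes: compact, wagon. Among those, wagon has the highest fuel economy (mpg) (≈ 20).

wagon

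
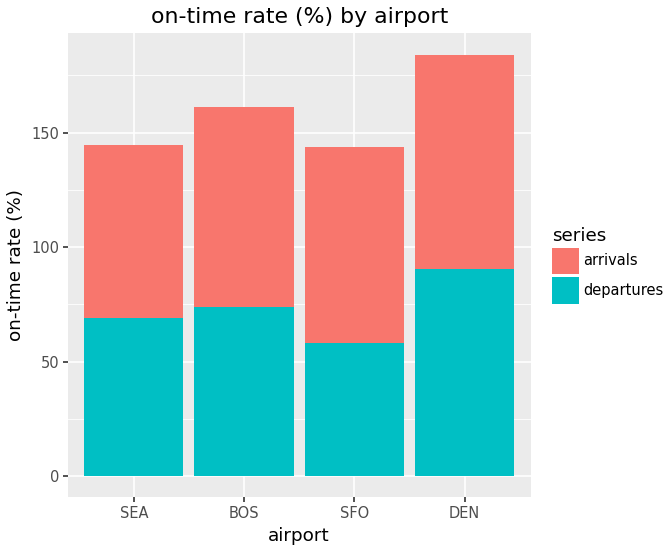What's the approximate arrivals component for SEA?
≈ 80

arrivals top ≈ 140, bottom ≈ 60; segment ≈ 80.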